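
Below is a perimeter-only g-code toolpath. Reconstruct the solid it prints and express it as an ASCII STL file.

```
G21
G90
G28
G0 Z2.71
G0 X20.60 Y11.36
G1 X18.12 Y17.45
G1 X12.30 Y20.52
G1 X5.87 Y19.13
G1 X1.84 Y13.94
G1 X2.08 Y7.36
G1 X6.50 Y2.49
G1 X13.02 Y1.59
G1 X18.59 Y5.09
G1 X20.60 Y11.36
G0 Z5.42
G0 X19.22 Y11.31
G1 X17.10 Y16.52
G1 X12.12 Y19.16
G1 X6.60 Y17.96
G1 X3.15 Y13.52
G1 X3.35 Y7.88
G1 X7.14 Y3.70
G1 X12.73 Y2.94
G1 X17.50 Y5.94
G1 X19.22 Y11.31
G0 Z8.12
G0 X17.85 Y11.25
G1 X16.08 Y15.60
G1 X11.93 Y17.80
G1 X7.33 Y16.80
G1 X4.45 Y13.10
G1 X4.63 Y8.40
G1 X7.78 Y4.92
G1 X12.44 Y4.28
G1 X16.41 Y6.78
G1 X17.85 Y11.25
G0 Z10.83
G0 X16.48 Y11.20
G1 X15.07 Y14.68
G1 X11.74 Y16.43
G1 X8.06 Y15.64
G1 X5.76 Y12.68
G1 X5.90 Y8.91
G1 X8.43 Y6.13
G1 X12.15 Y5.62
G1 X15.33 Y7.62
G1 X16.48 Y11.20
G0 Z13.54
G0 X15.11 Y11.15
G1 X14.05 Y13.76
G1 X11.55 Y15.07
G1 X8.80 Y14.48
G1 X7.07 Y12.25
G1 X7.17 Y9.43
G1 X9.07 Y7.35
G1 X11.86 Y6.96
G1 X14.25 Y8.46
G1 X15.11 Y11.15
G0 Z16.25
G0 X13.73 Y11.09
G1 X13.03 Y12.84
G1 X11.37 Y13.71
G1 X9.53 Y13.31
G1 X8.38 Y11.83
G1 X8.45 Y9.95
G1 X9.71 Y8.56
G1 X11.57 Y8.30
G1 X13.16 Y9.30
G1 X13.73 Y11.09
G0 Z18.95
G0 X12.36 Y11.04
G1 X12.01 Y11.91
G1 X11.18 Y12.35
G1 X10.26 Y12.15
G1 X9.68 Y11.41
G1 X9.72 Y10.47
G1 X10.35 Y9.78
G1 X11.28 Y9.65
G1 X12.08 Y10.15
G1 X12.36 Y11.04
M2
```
solid part
  facet normal 0.0000 0.0000 -1.0000
    outer loop
      vertex 12.49 21.88 0.00
      vertex 19.14 18.37 0.00
      vertex 21.97 11.41 0.00
    endloop
  endfacet
  facet normal 0.0000 0.0000 -1.0000
    outer loop
      vertex 5.14 20.29 0.00
      vertex 12.49 21.88 0.00
      vertex 21.97 11.41 0.00
    endloop
  endfacet
  facet normal 0.0000 0.0000 -1.0000
    outer loop
      vertex 0.53 14.36 0.00
      vertex 5.14 20.29 0.00
      vertex 21.97 11.41 0.00
    endloop
  endfacet
  facet normal 0.0000 0.0000 -1.0000
    outer loop
      vertex 0.81 6.84 0.00
      vertex 0.53 14.36 0.00
      vertex 21.97 11.41 0.00
    endloop
  endfacet
  facet normal 0.0000 0.0000 -1.0000
    outer loop
      vertex 5.86 1.27 0.00
      vertex 0.81 6.84 0.00
      vertex 21.97 11.41 0.00
    endloop
  endfacet
  facet normal 0.0000 0.0000 -1.0000
    outer loop
      vertex 13.31 0.25 0.00
      vertex 5.86 1.27 0.00
      vertex 21.97 11.41 0.00
    endloop
  endfacet
  facet normal 0.0000 0.0000 -1.0000
    outer loop
      vertex 19.67 4.25 0.00
      vertex 13.31 0.25 0.00
      vertex 21.97 11.41 0.00
    endloop
  endfacet
  facet normal 0.8361 0.3400 0.4305
    outer loop
      vertex 21.97 11.41 0.00
      vertex 19.14 18.37 0.00
      vertex 10.99 10.99 21.66
    endloop
  endfacet
  facet normal 0.4213 0.7982 0.4305
    outer loop
      vertex 19.14 18.37 0.00
      vertex 12.49 21.88 0.00
      vertex 10.99 10.99 21.66
    endloop
  endfacet
  facet normal -0.1909 0.8823 0.4304
    outer loop
      vertex 12.49 21.88 0.00
      vertex 5.14 20.29 0.00
      vertex 10.99 10.99 21.66
    endloop
  endfacet
  facet normal -0.7126 0.5540 0.4303
    outer loop
      vertex 5.14 20.29 0.00
      vertex 0.53 14.36 0.00
      vertex 10.99 10.99 21.66
    endloop
  endfacet
  facet normal -0.9020 -0.0336 0.4304
    outer loop
      vertex 0.53 14.36 0.00
      vertex 0.81 6.84 0.00
      vertex 10.99 10.99 21.66
    endloop
  endfacet
  facet normal -0.6687 -0.6063 0.4304
    outer loop
      vertex 0.81 6.84 0.00
      vertex 5.86 1.27 0.00
      vertex 10.99 10.99 21.66
    endloop
  endfacet
  facet normal -0.1224 -0.8943 0.4303
    outer loop
      vertex 5.86 1.27 0.00
      vertex 13.31 0.25 0.00
      vertex 10.99 10.99 21.66
    endloop
  endfacet
  facet normal 0.4806 -0.7641 0.4304
    outer loop
      vertex 13.31 0.25 0.00
      vertex 19.67 4.25 0.00
      vertex 10.99 10.99 21.66
    endloop
  endfacet
  facet normal 0.8594 -0.2761 0.4303
    outer loop
      vertex 19.67 4.25 0.00
      vertex 21.97 11.41 0.00
      vertex 10.99 10.99 21.66
    endloop
  endfacet
endsolid part

The G0 Z moves step by Δz≈2.71 mm. The G1 loops shrink linearly with z, so the solid tapers from its base footprint up to z≈21.7. Closing with a flat bottom cap and the tapered top and triangulating gives 16 facets — a regular 9-sided pyramid, base circumscribed radius ≈ 11 mm, apex at z ≈ 21.7 mm.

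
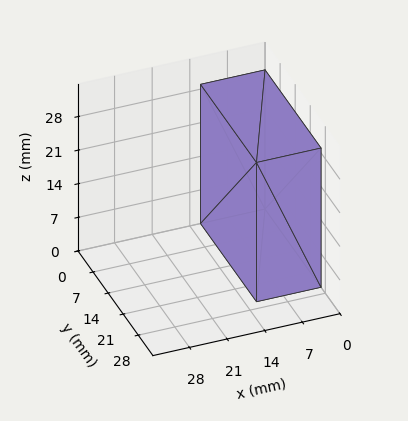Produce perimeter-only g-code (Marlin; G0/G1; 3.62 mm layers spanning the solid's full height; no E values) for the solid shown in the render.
Reading the render: the shape is a rectangular box, roughly 12 × 26 mm footprint and 29 mm tall (dimensions read to the nearest mm from the axis ticks). For the g-code, the solid's height is divided into equal slices at the stated Δz and each level perimeter traced with G1 moves after a G0 lift.

; perimeter-only toolpath
G21 ; units = mm
G90 ; absolute positioning
G28 ; home
; layer 1
G0 Z3.62
G0 X0.00 Y0.00
G1 X12.00 Y0.00
G1 X12.00 Y26.00
G1 X0.00 Y26.00
G1 X0.00 Y0.00
; layer 2
G0 Z7.25
G0 X0.00 Y0.00
G1 X12.00 Y0.00
G1 X12.00 Y26.00
G1 X0.00 Y26.00
G1 X0.00 Y0.00
; layer 3
G0 Z10.88
G0 X0.00 Y0.00
G1 X12.00 Y0.00
G1 X12.00 Y26.00
G1 X0.00 Y26.00
G1 X0.00 Y0.00
; layer 4
G0 Z14.50
G0 X0.00 Y0.00
G1 X12.00 Y0.00
G1 X12.00 Y26.00
G1 X0.00 Y26.00
G1 X0.00 Y0.00
; layer 5
G0 Z18.12
G0 X0.00 Y0.00
G1 X12.00 Y0.00
G1 X12.00 Y26.00
G1 X0.00 Y26.00
G1 X0.00 Y0.00
; layer 6
G0 Z21.75
G0 X0.00 Y0.00
G1 X12.00 Y0.00
G1 X12.00 Y26.00
G1 X0.00 Y26.00
G1 X0.00 Y0.00
; layer 7
G0 Z25.38
G0 X0.00 Y0.00
G1 X12.00 Y0.00
G1 X12.00 Y26.00
G1 X0.00 Y26.00
G1 X0.00 Y0.00
; layer 8
G0 Z29.00
G0 X0.00 Y0.00
G1 X12.00 Y0.00
G1 X12.00 Y26.00
G1 X0.00 Y26.00
G1 X0.00 Y0.00
M2 ; end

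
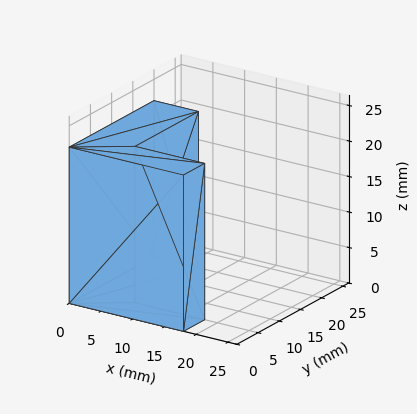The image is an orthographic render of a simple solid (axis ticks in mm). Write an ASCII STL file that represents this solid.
Reading the render: the shape is an L-shaped prism: outer 18 × 20 mm, arm thicknesses ≈ 5 mm (horizontal) and 7 mm (vertical), extruded 22 mm in z (dimensions read to the nearest mm from the axis ticks). For the STL, each face is triangulated and given an outward normal.

solid part
  facet normal 0.0000 0.0000 -1.0000
    outer loop
      vertex 18.000 5.000 0.000
      vertex 18.000 0.000 0.000
      vertex 0.000 0.000 0.000
    endloop
  endfacet
  facet normal 0.0000 0.0000 -1.0000
    outer loop
      vertex 7.000 5.000 0.000
      vertex 18.000 5.000 0.000
      vertex 0.000 0.000 0.000
    endloop
  endfacet
  facet normal 0.0000 0.0000 -1.0000
    outer loop
      vertex 7.000 20.000 0.000
      vertex 7.000 5.000 0.000
      vertex 0.000 0.000 0.000
    endloop
  endfacet
  facet normal 0.0000 0.0000 -1.0000
    outer loop
      vertex 0.000 20.000 0.000
      vertex 7.000 20.000 0.000
      vertex 0.000 0.000 0.000
    endloop
  endfacet
  facet normal 0.0000 0.0000 1.0000
    outer loop
      vertex 0.000 0.000 22.000
      vertex 18.000 0.000 22.000
      vertex 18.000 5.000 22.000
    endloop
  endfacet
  facet normal 0.0000 0.0000 1.0000
    outer loop
      vertex 0.000 0.000 22.000
      vertex 18.000 5.000 22.000
      vertex 7.000 5.000 22.000
    endloop
  endfacet
  facet normal 0.0000 0.0000 1.0000
    outer loop
      vertex 0.000 0.000 22.000
      vertex 7.000 5.000 22.000
      vertex 7.000 20.000 22.000
    endloop
  endfacet
  facet normal 0.0000 0.0000 1.0000
    outer loop
      vertex 0.000 0.000 22.000
      vertex 7.000 20.000 22.000
      vertex 0.000 20.000 22.000
    endloop
  endfacet
  facet normal 0.0000 -1.0000 0.0000
    outer loop
      vertex 0.000 0.000 0.000
      vertex 18.000 0.000 0.000
      vertex 18.000 0.000 22.000
    endloop
  endfacet
  facet normal 0.0000 -1.0000 0.0000
    outer loop
      vertex 0.000 0.000 0.000
      vertex 18.000 0.000 22.000
      vertex 0.000 0.000 22.000
    endloop
  endfacet
  facet normal 1.0000 0.0000 0.0000
    outer loop
      vertex 18.000 0.000 0.000
      vertex 18.000 5.000 0.000
      vertex 18.000 5.000 22.000
    endloop
  endfacet
  facet normal 1.0000 0.0000 0.0000
    outer loop
      vertex 18.000 0.000 0.000
      vertex 18.000 5.000 22.000
      vertex 18.000 0.000 22.000
    endloop
  endfacet
  facet normal 0.0000 1.0000 0.0000
    outer loop
      vertex 18.000 5.000 0.000
      vertex 7.000 5.000 0.000
      vertex 7.000 5.000 22.000
    endloop
  endfacet
  facet normal 0.0000 1.0000 0.0000
    outer loop
      vertex 18.000 5.000 0.000
      vertex 7.000 5.000 22.000
      vertex 18.000 5.000 22.000
    endloop
  endfacet
  facet normal 1.0000 0.0000 0.0000
    outer loop
      vertex 7.000 5.000 0.000
      vertex 7.000 20.000 0.000
      vertex 7.000 20.000 22.000
    endloop
  endfacet
  facet normal 1.0000 0.0000 0.0000
    outer loop
      vertex 7.000 5.000 0.000
      vertex 7.000 20.000 22.000
      vertex 7.000 5.000 22.000
    endloop
  endfacet
  facet normal 0.0000 1.0000 0.0000
    outer loop
      vertex 7.000 20.000 0.000
      vertex 0.000 20.000 0.000
      vertex 0.000 20.000 22.000
    endloop
  endfacet
  facet normal 0.0000 1.0000 0.0000
    outer loop
      vertex 7.000 20.000 0.000
      vertex 0.000 20.000 22.000
      vertex 7.000 20.000 22.000
    endloop
  endfacet
  facet normal -1.0000 0.0000 0.0000
    outer loop
      vertex 0.000 20.000 0.000
      vertex 0.000 0.000 0.000
      vertex 0.000 0.000 22.000
    endloop
  endfacet
  facet normal -1.0000 0.0000 0.0000
    outer loop
      vertex 0.000 20.000 0.000
      vertex 0.000 0.000 22.000
      vertex 0.000 20.000 22.000
    endloop
  endfacet
endsolid part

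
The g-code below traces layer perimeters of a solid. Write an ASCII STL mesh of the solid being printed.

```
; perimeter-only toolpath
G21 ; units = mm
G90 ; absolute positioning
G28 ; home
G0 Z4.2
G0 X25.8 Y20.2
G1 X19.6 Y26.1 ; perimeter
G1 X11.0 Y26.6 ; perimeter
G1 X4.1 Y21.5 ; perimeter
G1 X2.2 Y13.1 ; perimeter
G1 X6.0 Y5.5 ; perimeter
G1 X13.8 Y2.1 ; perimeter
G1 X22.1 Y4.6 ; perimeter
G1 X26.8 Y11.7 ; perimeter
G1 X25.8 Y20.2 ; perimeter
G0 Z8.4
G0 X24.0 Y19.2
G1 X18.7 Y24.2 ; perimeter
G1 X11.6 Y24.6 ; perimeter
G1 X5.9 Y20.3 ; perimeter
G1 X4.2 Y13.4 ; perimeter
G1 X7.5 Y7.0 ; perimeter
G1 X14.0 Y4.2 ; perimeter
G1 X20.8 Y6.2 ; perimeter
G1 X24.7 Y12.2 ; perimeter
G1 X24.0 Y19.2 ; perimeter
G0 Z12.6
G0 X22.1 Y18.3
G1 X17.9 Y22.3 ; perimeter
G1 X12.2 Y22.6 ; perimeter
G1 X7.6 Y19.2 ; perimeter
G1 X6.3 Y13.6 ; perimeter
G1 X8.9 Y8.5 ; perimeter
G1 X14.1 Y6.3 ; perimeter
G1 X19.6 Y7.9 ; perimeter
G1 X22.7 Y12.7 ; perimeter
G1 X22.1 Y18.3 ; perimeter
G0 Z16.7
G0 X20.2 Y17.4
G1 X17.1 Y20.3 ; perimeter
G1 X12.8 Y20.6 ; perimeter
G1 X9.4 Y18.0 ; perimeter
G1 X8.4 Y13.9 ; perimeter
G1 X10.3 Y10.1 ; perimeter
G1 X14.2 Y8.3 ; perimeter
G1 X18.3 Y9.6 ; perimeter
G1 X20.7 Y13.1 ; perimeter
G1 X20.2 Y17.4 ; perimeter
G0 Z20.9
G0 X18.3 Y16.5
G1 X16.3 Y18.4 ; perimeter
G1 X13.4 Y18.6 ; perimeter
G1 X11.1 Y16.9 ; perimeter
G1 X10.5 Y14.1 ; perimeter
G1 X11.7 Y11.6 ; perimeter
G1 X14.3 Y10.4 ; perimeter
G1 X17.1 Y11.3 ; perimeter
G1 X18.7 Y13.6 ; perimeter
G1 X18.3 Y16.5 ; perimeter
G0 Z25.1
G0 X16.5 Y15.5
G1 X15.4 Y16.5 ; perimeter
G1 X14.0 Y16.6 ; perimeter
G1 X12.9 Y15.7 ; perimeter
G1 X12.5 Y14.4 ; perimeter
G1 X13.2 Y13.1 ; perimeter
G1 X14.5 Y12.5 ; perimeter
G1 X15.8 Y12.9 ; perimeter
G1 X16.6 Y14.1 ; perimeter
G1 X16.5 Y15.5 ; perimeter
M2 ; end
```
solid part
  facet normal 0.0000 0.0000 -1.0000
    outer loop
      vertex 10.4 28.6 0.0
      vertex 20.4 28.0 0.0
      vertex 27.7 21.1 0.0
    endloop
  endfacet
  facet normal 0.0000 0.0000 -1.0000
    outer loop
      vertex 2.4 22.6 0.0
      vertex 10.4 28.6 0.0
      vertex 27.7 21.1 0.0
    endloop
  endfacet
  facet normal 0.0000 0.0000 -1.0000
    outer loop
      vertex 0.1 12.9 0.0
      vertex 2.4 22.6 0.0
      vertex 27.7 21.1 0.0
    endloop
  endfacet
  facet normal 0.0000 0.0000 -1.0000
    outer loop
      vertex 4.6 4.0 0.0
      vertex 0.1 12.9 0.0
      vertex 27.7 21.1 0.0
    endloop
  endfacet
  facet normal 0.0000 0.0000 -1.0000
    outer loop
      vertex 13.7 0.0 0.0
      vertex 4.6 4.0 0.0
      vertex 27.7 21.1 0.0
    endloop
  endfacet
  facet normal 0.0000 0.0000 -1.0000
    outer loop
      vertex 23.3 2.9 0.0
      vertex 13.7 0.0 0.0
      vertex 27.7 21.1 0.0
    endloop
  endfacet
  facet normal 0.0000 0.0000 -1.0000
    outer loop
      vertex 28.8 11.2 0.0
      vertex 23.3 2.9 0.0
      vertex 27.7 21.1 0.0
    endloop
  endfacet
  facet normal 0.6221 0.6581 0.4241
    outer loop
      vertex 27.7 21.1 0.0
      vertex 20.4 28.0 0.0
      vertex 14.6 14.6 29.3
    endloop
  endfacet
  facet normal 0.0542 0.9040 0.4242
    outer loop
      vertex 20.4 28.0 0.0
      vertex 10.4 28.6 0.0
      vertex 14.6 14.6 29.3
    endloop
  endfacet
  facet normal -0.5434 0.7245 0.4241
    outer loop
      vertex 10.4 28.6 0.0
      vertex 2.4 22.6 0.0
      vertex 14.6 14.6 29.3
    endloop
  endfacet
  facet normal -0.8812 0.2090 0.4240
    outer loop
      vertex 2.4 22.6 0.0
      vertex 0.1 12.9 0.0
      vertex 14.6 14.6 29.3
    endloop
  endfacet
  facet normal -0.8083 -0.4087 0.4237
    outer loop
      vertex 0.1 12.9 0.0
      vertex 4.6 4.0 0.0
      vertex 14.6 14.6 29.3
    endloop
  endfacet
  facet normal -0.3644 -0.8290 0.4243
    outer loop
      vertex 4.6 4.0 0.0
      vertex 13.7 0.0 0.0
      vertex 14.6 14.6 29.3
    endloop
  endfacet
  facet normal 0.2619 -0.8670 0.4240
    outer loop
      vertex 13.7 0.0 0.0
      vertex 23.3 2.9 0.0
      vertex 14.6 14.6 29.3
    endloop
  endfacet
  facet normal 0.7550 -0.5003 0.4239
    outer loop
      vertex 23.3 2.9 0.0
      vertex 28.8 11.2 0.0
      vertex 14.6 14.6 29.3
    endloop
  endfacet
  facet normal 0.8999 0.1000 0.4245
    outer loop
      vertex 28.8 11.2 0.0
      vertex 27.7 21.1 0.0
      vertex 14.6 14.6 29.3
    endloop
  endfacet
endsolid part

The G0 Z moves step by Δz≈4.2 mm. The G1 loops shrink linearly with z, so the solid tapers from its base footprint up to z≈29.3. Closing with a flat bottom cap and the tapered top and triangulating gives 16 facets — a regular 9-sided pyramid, base circumscribed radius ≈ 14.6 mm, apex at z ≈ 29.3 mm.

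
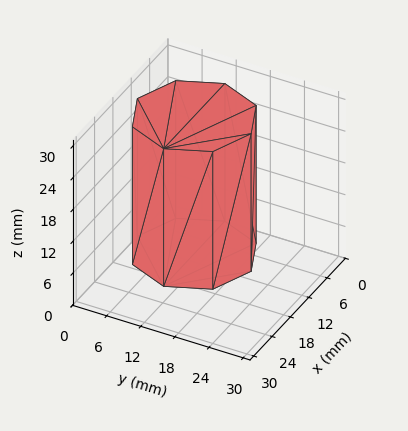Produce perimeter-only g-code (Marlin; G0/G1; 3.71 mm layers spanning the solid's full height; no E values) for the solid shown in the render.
Reading the render: the shape is a regular 8-sided prism (a cylinder approximated with 8 flat sides), circumscribed radius ≈ 10 mm, height ≈ 26 mm (dimensions read to the nearest mm from the axis ticks). For the g-code, the solid's height is divided into equal slices at the stated Δz and each level perimeter traced with G1 moves after a G0 lift.

; perimeter-only toolpath
G21 ; units = mm
G90 ; absolute positioning
G28 ; home
; layer 1
G0 Z3.71
G0 X20.00 Y10.00
G1 X17.07 Y17.07
G1 X10.00 Y20.00
G1 X2.93 Y17.07
G1 X0.00 Y10.00
G1 X2.93 Y2.93
G1 X10.00 Y0.00
G1 X17.07 Y2.93
G1 X20.00 Y10.00
; layer 2
G0 Z7.43
G0 X20.00 Y10.00
G1 X17.07 Y17.07
G1 X10.00 Y20.00
G1 X2.93 Y17.07
G1 X0.00 Y10.00
G1 X2.93 Y2.93
G1 X10.00 Y0.00
G1 X17.07 Y2.93
G1 X20.00 Y10.00
; layer 3
G0 Z11.14
G0 X20.00 Y10.00
G1 X17.07 Y17.07
G1 X10.00 Y20.00
G1 X2.93 Y17.07
G1 X0.00 Y10.00
G1 X2.93 Y2.93
G1 X10.00 Y0.00
G1 X17.07 Y2.93
G1 X20.00 Y10.00
; layer 4
G0 Z14.86
G0 X20.00 Y10.00
G1 X17.07 Y17.07
G1 X10.00 Y20.00
G1 X2.93 Y17.07
G1 X0.00 Y10.00
G1 X2.93 Y2.93
G1 X10.00 Y0.00
G1 X17.07 Y2.93
G1 X20.00 Y10.00
; layer 5
G0 Z18.57
G0 X20.00 Y10.00
G1 X17.07 Y17.07
G1 X10.00 Y20.00
G1 X2.93 Y17.07
G1 X0.00 Y10.00
G1 X2.93 Y2.93
G1 X10.00 Y0.00
G1 X17.07 Y2.93
G1 X20.00 Y10.00
; layer 6
G0 Z22.29
G0 X20.00 Y10.00
G1 X17.07 Y17.07
G1 X10.00 Y20.00
G1 X2.93 Y17.07
G1 X0.00 Y10.00
G1 X2.93 Y2.93
G1 X10.00 Y0.00
G1 X17.07 Y2.93
G1 X20.00 Y10.00
; layer 7
G0 Z26.00
G0 X20.00 Y10.00
G1 X17.07 Y17.07
G1 X10.00 Y20.00
G1 X2.93 Y17.07
G1 X0.00 Y10.00
G1 X2.93 Y2.93
G1 X10.00 Y0.00
G1 X17.07 Y2.93
G1 X20.00 Y10.00
M2 ; end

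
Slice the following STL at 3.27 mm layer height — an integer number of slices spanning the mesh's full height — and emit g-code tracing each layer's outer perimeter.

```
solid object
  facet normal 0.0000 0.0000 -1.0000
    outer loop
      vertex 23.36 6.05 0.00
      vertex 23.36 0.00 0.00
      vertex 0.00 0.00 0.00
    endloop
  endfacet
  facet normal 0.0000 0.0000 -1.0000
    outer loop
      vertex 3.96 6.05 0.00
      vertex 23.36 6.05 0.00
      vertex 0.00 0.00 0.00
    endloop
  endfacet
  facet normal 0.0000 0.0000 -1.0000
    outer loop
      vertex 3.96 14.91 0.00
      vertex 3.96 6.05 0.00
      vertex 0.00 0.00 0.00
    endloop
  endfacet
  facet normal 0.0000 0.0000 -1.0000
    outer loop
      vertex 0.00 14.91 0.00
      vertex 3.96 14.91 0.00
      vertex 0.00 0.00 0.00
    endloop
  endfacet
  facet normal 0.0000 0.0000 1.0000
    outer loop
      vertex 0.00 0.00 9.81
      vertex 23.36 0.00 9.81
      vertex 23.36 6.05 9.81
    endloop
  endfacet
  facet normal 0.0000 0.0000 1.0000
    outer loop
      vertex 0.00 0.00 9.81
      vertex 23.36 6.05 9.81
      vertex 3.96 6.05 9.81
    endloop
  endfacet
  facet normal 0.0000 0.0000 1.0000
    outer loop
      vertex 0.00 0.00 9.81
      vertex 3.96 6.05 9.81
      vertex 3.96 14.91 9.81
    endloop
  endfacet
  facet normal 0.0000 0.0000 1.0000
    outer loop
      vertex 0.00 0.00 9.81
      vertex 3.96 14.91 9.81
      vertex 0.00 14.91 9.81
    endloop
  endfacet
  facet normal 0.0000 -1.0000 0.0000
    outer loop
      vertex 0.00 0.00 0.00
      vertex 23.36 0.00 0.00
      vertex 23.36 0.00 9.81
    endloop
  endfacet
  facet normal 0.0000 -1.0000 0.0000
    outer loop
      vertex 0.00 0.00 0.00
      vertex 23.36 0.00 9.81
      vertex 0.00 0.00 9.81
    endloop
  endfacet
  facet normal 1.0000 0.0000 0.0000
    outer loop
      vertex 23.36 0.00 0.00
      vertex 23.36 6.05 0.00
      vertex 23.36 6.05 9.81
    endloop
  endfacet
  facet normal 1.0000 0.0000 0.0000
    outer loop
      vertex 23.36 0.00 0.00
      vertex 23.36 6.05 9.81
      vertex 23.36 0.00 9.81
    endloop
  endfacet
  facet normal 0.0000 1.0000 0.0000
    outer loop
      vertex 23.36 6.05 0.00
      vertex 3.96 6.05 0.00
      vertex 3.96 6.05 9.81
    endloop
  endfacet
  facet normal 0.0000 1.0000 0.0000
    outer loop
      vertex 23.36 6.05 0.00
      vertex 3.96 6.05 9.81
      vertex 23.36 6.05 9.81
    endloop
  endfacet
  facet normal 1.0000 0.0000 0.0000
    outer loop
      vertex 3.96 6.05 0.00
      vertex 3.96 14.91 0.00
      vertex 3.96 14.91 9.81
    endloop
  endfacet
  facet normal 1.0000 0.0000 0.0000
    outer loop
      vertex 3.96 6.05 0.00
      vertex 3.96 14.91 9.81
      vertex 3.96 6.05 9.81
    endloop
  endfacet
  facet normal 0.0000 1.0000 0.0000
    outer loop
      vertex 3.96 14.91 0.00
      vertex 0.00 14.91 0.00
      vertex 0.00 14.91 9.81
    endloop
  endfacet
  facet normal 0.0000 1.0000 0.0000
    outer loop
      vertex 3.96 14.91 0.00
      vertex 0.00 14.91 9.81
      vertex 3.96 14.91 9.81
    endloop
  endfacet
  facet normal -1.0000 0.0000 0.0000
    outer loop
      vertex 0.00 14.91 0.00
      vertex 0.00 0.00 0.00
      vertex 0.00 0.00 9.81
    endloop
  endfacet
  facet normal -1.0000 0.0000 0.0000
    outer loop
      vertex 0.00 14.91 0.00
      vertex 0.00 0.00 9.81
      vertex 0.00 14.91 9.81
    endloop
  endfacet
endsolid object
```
; perimeter-only toolpath
G21 ; units = mm
G90 ; absolute positioning
G28 ; home
; layer 1
G0 Z3.27
G0 X0.00 Y0.00
G1 X23.36 Y0.00
G1 X23.36 Y6.05
G1 X3.96 Y6.05
G1 X3.96 Y14.91
G1 X0.00 Y14.91
G1 X0.00 Y0.00
; layer 2
G0 Z6.54
G0 X0.00 Y0.00
G1 X23.36 Y0.00
G1 X23.36 Y6.05
G1 X3.96 Y6.05
G1 X3.96 Y14.91
G1 X0.00 Y14.91
G1 X0.00 Y0.00
; layer 3
G0 Z9.81
G0 X0.00 Y0.00
G1 X23.36 Y0.00
G1 X23.36 Y6.05
G1 X3.96 Y6.05
G1 X3.96 Y14.91
G1 X0.00 Y14.91
G1 X0.00 Y0.00
M2 ; end

The solid is an L-shaped prism: outer 23.4 × 14.9 mm, arm thicknesses ≈ 6.05 mm (horizontal) and 3.96 mm (vertical), extruded 9.81 mm in z. Slicing at Δz = 3.27 mm — 3 equal slices spanning the solid's height, so layer i sits at z = i·h/3 — gives 3 non-empty perimeters. Each is a 6-segment closed polygon; G0 lifts to the layer z and rapids to the start vertex, then G1 traces the edges.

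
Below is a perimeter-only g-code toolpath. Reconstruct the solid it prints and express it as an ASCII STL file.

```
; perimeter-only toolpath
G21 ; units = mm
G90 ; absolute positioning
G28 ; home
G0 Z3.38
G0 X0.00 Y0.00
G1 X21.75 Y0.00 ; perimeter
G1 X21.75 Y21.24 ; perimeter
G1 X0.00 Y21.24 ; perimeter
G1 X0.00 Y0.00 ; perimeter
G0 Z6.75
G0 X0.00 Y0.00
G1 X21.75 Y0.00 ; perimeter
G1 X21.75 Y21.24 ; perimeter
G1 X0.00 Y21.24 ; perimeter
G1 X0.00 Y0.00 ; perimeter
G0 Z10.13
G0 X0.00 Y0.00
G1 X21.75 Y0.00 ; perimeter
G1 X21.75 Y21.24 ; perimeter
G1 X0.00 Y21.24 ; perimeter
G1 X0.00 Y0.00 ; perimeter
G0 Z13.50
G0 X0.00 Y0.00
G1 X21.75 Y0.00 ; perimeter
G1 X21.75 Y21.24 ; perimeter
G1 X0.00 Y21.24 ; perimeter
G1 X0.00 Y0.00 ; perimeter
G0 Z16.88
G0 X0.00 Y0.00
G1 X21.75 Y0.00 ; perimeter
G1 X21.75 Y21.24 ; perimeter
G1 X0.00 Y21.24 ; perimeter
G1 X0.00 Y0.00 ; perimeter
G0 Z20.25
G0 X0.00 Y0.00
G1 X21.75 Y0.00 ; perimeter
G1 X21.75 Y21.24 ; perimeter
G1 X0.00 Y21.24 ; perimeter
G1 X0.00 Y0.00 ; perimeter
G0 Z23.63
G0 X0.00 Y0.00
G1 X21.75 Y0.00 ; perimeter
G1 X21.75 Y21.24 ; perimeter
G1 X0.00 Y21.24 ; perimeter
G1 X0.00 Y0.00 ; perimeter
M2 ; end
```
solid part
  facet normal 0.0000 0.0000 -1.0000
    outer loop
      vertex 21.75 21.24 0.00
      vertex 21.75 0.00 0.00
      vertex 0.00 0.00 0.00
    endloop
  endfacet
  facet normal 0.0000 0.0000 -1.0000
    outer loop
      vertex 0.00 21.24 0.00
      vertex 21.75 21.24 0.00
      vertex 0.00 0.00 0.00
    endloop
  endfacet
  facet normal 0.0000 0.0000 1.0000
    outer loop
      vertex 0.00 0.00 23.63
      vertex 21.75 0.00 23.63
      vertex 21.75 21.24 23.63
    endloop
  endfacet
  facet normal 0.0000 0.0000 1.0000
    outer loop
      vertex 0.00 0.00 23.63
      vertex 21.75 21.24 23.63
      vertex 0.00 21.24 23.63
    endloop
  endfacet
  facet normal 0.0000 -1.0000 0.0000
    outer loop
      vertex 0.00 0.00 0.00
      vertex 21.75 0.00 0.00
      vertex 21.75 0.00 23.63
    endloop
  endfacet
  facet normal 0.0000 -1.0000 0.0000
    outer loop
      vertex 0.00 0.00 0.00
      vertex 21.75 0.00 23.63
      vertex 0.00 0.00 23.63
    endloop
  endfacet
  facet normal 0.0000 1.0000 0.0000
    outer loop
      vertex 21.75 21.24 23.63
      vertex 21.75 21.24 0.00
      vertex 0.00 21.24 0.00
    endloop
  endfacet
  facet normal 0.0000 1.0000 0.0000
    outer loop
      vertex 0.00 21.24 23.63
      vertex 21.75 21.24 23.63
      vertex 0.00 21.24 0.00
    endloop
  endfacet
  facet normal -1.0000 0.0000 0.0000
    outer loop
      vertex 0.00 21.24 23.63
      vertex 0.00 21.24 0.00
      vertex 0.00 0.00 0.00
    endloop
  endfacet
  facet normal -1.0000 0.0000 0.0000
    outer loop
      vertex 0.00 0.00 23.63
      vertex 0.00 21.24 23.63
      vertex 0.00 0.00 0.00
    endloop
  endfacet
  facet normal 1.0000 0.0000 0.0000
    outer loop
      vertex 21.75 0.00 0.00
      vertex 21.75 21.24 0.00
      vertex 21.75 21.24 23.63
    endloop
  endfacet
  facet normal 1.0000 0.0000 0.0000
    outer loop
      vertex 21.75 0.00 0.00
      vertex 21.75 21.24 23.63
      vertex 21.75 0.00 23.63
    endloop
  endfacet
endsolid part

The G0 Z moves step by Δz≈3.38 mm. Every layer's G1 loop is the same polygon, so the solid is a straight extrusion of it from z=0 to z≈23.6. Closing with flat bottom and top caps and triangulating gives 12 facets — a rectangular box, roughly 21.8 × 21.2 mm footprint and 23.6 mm tall.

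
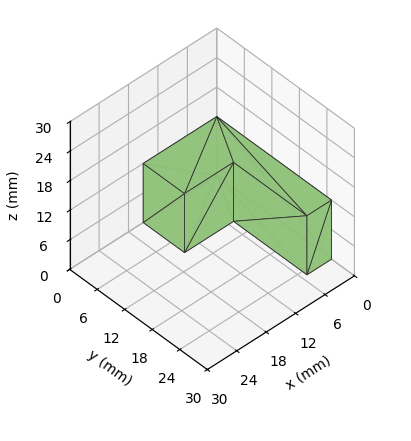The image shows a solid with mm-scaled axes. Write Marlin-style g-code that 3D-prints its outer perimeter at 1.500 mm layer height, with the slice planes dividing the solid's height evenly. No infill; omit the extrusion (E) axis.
Reading the render: the shape is an L-shaped prism: outer 15 × 25 mm, arm thicknesses ≈ 9 mm (horizontal) and 5 mm (vertical), extruded 12 mm in z (dimensions read to the nearest mm from the axis ticks). For the g-code, the solid's height is divided into equal slices at the stated Δz and each level perimeter traced with G1 moves after a G0 lift.

; perimeter-only toolpath
G21 ; units = mm
G90 ; absolute positioning
G28 ; home
; layer 1
G0 Z1.500
G0 X0.000 Y0.000
G1 X15.000 Y0.000
G1 X15.000 Y9.000
G1 X5.000 Y9.000
G1 X5.000 Y25.000
G1 X0.000 Y25.000
G1 X0.000 Y0.000
; layer 2
G0 Z3.000
G0 X0.000 Y0.000
G1 X15.000 Y0.000
G1 X15.000 Y9.000
G1 X5.000 Y9.000
G1 X5.000 Y25.000
G1 X0.000 Y25.000
G1 X0.000 Y0.000
; layer 3
G0 Z4.500
G0 X0.000 Y0.000
G1 X15.000 Y0.000
G1 X15.000 Y9.000
G1 X5.000 Y9.000
G1 X5.000 Y25.000
G1 X0.000 Y25.000
G1 X0.000 Y0.000
; layer 4
G0 Z6.000
G0 X0.000 Y0.000
G1 X15.000 Y0.000
G1 X15.000 Y9.000
G1 X5.000 Y9.000
G1 X5.000 Y25.000
G1 X0.000 Y25.000
G1 X0.000 Y0.000
; layer 5
G0 Z7.500
G0 X0.000 Y0.000
G1 X15.000 Y0.000
G1 X15.000 Y9.000
G1 X5.000 Y9.000
G1 X5.000 Y25.000
G1 X0.000 Y25.000
G1 X0.000 Y0.000
; layer 6
G0 Z9.000
G0 X0.000 Y0.000
G1 X15.000 Y0.000
G1 X15.000 Y9.000
G1 X5.000 Y9.000
G1 X5.000 Y25.000
G1 X0.000 Y25.000
G1 X0.000 Y0.000
; layer 7
G0 Z10.500
G0 X0.000 Y0.000
G1 X15.000 Y0.000
G1 X15.000 Y9.000
G1 X5.000 Y9.000
G1 X5.000 Y25.000
G1 X0.000 Y25.000
G1 X0.000 Y0.000
; layer 8
G0 Z12.000
G0 X0.000 Y0.000
G1 X15.000 Y0.000
G1 X15.000 Y9.000
G1 X5.000 Y9.000
G1 X5.000 Y25.000
G1 X0.000 Y25.000
G1 X0.000 Y0.000
M2 ; end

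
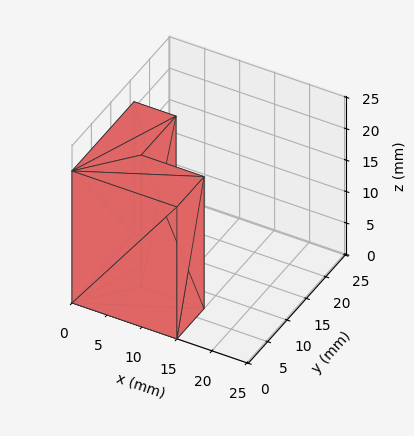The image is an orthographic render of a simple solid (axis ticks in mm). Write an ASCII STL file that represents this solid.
Reading the render: the shape is an L-shaped prism: outer 15 × 16 mm, arm thicknesses ≈ 7 mm (horizontal) and 6 mm (vertical), extruded 21 mm in z (dimensions read to the nearest mm from the axis ticks). For the STL, each face is triangulated and given an outward normal.

solid part
  facet normal 0.0000 0.0000 -1.0000
    outer loop
      vertex 15.0 7.0 0.0
      vertex 15.0 0.0 0.0
      vertex 0.0 0.0 0.0
    endloop
  endfacet
  facet normal 0.0000 0.0000 -1.0000
    outer loop
      vertex 6.0 7.0 0.0
      vertex 15.0 7.0 0.0
      vertex 0.0 0.0 0.0
    endloop
  endfacet
  facet normal 0.0000 0.0000 -1.0000
    outer loop
      vertex 6.0 16.0 0.0
      vertex 6.0 7.0 0.0
      vertex 0.0 0.0 0.0
    endloop
  endfacet
  facet normal 0.0000 0.0000 -1.0000
    outer loop
      vertex 0.0 16.0 0.0
      vertex 6.0 16.0 0.0
      vertex 0.0 0.0 0.0
    endloop
  endfacet
  facet normal 0.0000 0.0000 1.0000
    outer loop
      vertex 0.0 0.0 21.0
      vertex 15.0 0.0 21.0
      vertex 15.0 7.0 21.0
    endloop
  endfacet
  facet normal 0.0000 0.0000 1.0000
    outer loop
      vertex 0.0 0.0 21.0
      vertex 15.0 7.0 21.0
      vertex 6.0 7.0 21.0
    endloop
  endfacet
  facet normal 0.0000 0.0000 1.0000
    outer loop
      vertex 0.0 0.0 21.0
      vertex 6.0 7.0 21.0
      vertex 6.0 16.0 21.0
    endloop
  endfacet
  facet normal 0.0000 0.0000 1.0000
    outer loop
      vertex 0.0 0.0 21.0
      vertex 6.0 16.0 21.0
      vertex 0.0 16.0 21.0
    endloop
  endfacet
  facet normal 0.0000 -1.0000 0.0000
    outer loop
      vertex 0.0 0.0 0.0
      vertex 15.0 0.0 0.0
      vertex 15.0 0.0 21.0
    endloop
  endfacet
  facet normal 0.0000 -1.0000 0.0000
    outer loop
      vertex 0.0 0.0 0.0
      vertex 15.0 0.0 21.0
      vertex 0.0 0.0 21.0
    endloop
  endfacet
  facet normal 1.0000 0.0000 0.0000
    outer loop
      vertex 15.0 0.0 0.0
      vertex 15.0 7.0 0.0
      vertex 15.0 7.0 21.0
    endloop
  endfacet
  facet normal 1.0000 0.0000 0.0000
    outer loop
      vertex 15.0 0.0 0.0
      vertex 15.0 7.0 21.0
      vertex 15.0 0.0 21.0
    endloop
  endfacet
  facet normal 0.0000 1.0000 0.0000
    outer loop
      vertex 15.0 7.0 0.0
      vertex 6.0 7.0 0.0
      vertex 6.0 7.0 21.0
    endloop
  endfacet
  facet normal 0.0000 1.0000 0.0000
    outer loop
      vertex 15.0 7.0 0.0
      vertex 6.0 7.0 21.0
      vertex 15.0 7.0 21.0
    endloop
  endfacet
  facet normal 1.0000 0.0000 0.0000
    outer loop
      vertex 6.0 7.0 0.0
      vertex 6.0 16.0 0.0
      vertex 6.0 16.0 21.0
    endloop
  endfacet
  facet normal 1.0000 0.0000 0.0000
    outer loop
      vertex 6.0 7.0 0.0
      vertex 6.0 16.0 21.0
      vertex 6.0 7.0 21.0
    endloop
  endfacet
  facet normal 0.0000 1.0000 0.0000
    outer loop
      vertex 6.0 16.0 0.0
      vertex 0.0 16.0 0.0
      vertex 0.0 16.0 21.0
    endloop
  endfacet
  facet normal 0.0000 1.0000 0.0000
    outer loop
      vertex 6.0 16.0 0.0
      vertex 0.0 16.0 21.0
      vertex 6.0 16.0 21.0
    endloop
  endfacet
  facet normal -1.0000 0.0000 0.0000
    outer loop
      vertex 0.0 16.0 0.0
      vertex 0.0 0.0 0.0
      vertex 0.0 0.0 21.0
    endloop
  endfacet
  facet normal -1.0000 0.0000 0.0000
    outer loop
      vertex 0.0 16.0 0.0
      vertex 0.0 0.0 21.0
      vertex 0.0 16.0 21.0
    endloop
  endfacet
endsolid part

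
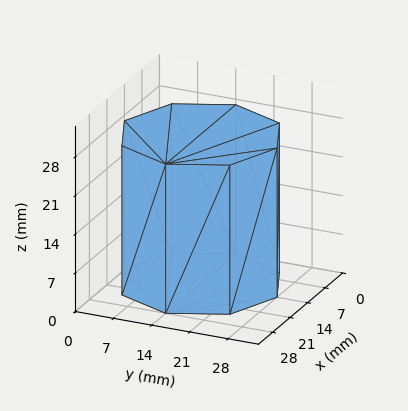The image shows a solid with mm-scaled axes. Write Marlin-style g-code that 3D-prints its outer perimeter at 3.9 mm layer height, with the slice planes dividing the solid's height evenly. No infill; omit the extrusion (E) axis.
Reading the render: the shape is a regular 8-sided prism (a cylinder approximated with 8 flat sides), circumscribed radius ≈ 14 mm, height ≈ 27 mm (dimensions read to the nearest mm from the axis ticks). For the g-code, the solid's height is divided into equal slices at the stated Δz and each level perimeter traced with G1 moves after a G0 lift.

; perimeter-only toolpath
G21 ; units = mm
G90 ; absolute positioning
G28 ; home
; layer 1
G0 Z3.9
G0 X28.0 Y14.0
G1 X23.9 Y23.9
G1 X14.0 Y28.0
G1 X4.1 Y23.9
G1 X0.0 Y14.0
G1 X4.1 Y4.1
G1 X14.0 Y0.0
G1 X23.9 Y4.1
G1 X28.0 Y14.0
; layer 2
G0 Z7.7
G0 X28.0 Y14.0
G1 X23.9 Y23.9
G1 X14.0 Y28.0
G1 X4.1 Y23.9
G1 X0.0 Y14.0
G1 X4.1 Y4.1
G1 X14.0 Y0.0
G1 X23.9 Y4.1
G1 X28.0 Y14.0
; layer 3
G0 Z11.6
G0 X28.0 Y14.0
G1 X23.9 Y23.9
G1 X14.0 Y28.0
G1 X4.1 Y23.9
G1 X0.0 Y14.0
G1 X4.1 Y4.1
G1 X14.0 Y0.0
G1 X23.9 Y4.1
G1 X28.0 Y14.0
; layer 4
G0 Z15.4
G0 X28.0 Y14.0
G1 X23.9 Y23.9
G1 X14.0 Y28.0
G1 X4.1 Y23.9
G1 X0.0 Y14.0
G1 X4.1 Y4.1
G1 X14.0 Y0.0
G1 X23.9 Y4.1
G1 X28.0 Y14.0
; layer 5
G0 Z19.3
G0 X28.0 Y14.0
G1 X23.9 Y23.9
G1 X14.0 Y28.0
G1 X4.1 Y23.9
G1 X0.0 Y14.0
G1 X4.1 Y4.1
G1 X14.0 Y0.0
G1 X23.9 Y4.1
G1 X28.0 Y14.0
; layer 6
G0 Z23.1
G0 X28.0 Y14.0
G1 X23.9 Y23.9
G1 X14.0 Y28.0
G1 X4.1 Y23.9
G1 X0.0 Y14.0
G1 X4.1 Y4.1
G1 X14.0 Y0.0
G1 X23.9 Y4.1
G1 X28.0 Y14.0
; layer 7
G0 Z27.0
G0 X28.0 Y14.0
G1 X23.9 Y23.9
G1 X14.0 Y28.0
G1 X4.1 Y23.9
G1 X0.0 Y14.0
G1 X4.1 Y4.1
G1 X14.0 Y0.0
G1 X23.9 Y4.1
G1 X28.0 Y14.0
M2 ; end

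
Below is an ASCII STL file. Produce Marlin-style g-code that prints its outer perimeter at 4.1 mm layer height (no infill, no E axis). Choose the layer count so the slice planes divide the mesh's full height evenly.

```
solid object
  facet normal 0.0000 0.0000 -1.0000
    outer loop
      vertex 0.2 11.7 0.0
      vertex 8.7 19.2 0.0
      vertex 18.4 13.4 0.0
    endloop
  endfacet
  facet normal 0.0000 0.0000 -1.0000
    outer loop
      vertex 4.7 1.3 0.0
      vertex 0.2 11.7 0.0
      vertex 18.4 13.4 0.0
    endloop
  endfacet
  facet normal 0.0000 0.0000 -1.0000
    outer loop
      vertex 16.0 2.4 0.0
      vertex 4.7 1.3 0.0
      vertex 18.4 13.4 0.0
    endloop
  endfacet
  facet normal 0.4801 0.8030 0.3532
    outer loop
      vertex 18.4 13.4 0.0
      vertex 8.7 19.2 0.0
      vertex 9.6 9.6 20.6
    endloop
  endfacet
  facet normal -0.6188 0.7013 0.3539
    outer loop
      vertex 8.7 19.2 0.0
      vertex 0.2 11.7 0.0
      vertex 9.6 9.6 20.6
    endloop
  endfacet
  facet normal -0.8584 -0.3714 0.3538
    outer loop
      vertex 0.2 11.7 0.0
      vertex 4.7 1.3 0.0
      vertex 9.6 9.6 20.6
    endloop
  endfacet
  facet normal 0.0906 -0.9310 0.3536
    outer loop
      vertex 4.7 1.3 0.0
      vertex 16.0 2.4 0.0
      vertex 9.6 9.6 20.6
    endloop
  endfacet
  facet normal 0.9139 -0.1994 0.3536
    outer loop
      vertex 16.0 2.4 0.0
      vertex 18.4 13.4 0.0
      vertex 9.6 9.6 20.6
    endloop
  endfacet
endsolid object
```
; perimeter-only toolpath
G21 ; units = mm
G90 ; absolute positioning
G28 ; home
; layer 1
G0 Z4.1
G0 X16.6 Y12.6
G1 X8.9 Y17.3
G1 X2.1 Y11.3
G1 X5.7 Y3.0
G1 X14.7 Y3.8
G1 X16.6 Y12.6
; layer 2
G0 Z8.2
G0 X14.9 Y11.9
G1 X9.1 Y15.4
G1 X4.0 Y10.9
G1 X6.7 Y4.6
G1 X13.4 Y5.3
G1 X14.9 Y11.9
; layer 3
G0 Z12.4
G0 X13.1 Y11.1
G1 X9.2 Y13.4
G1 X5.8 Y10.4
G1 X7.6 Y6.3
G1 X12.2 Y6.7
G1 X13.1 Y11.1
; layer 4
G0 Z16.5
G0 X11.4 Y10.4
G1 X9.4 Y11.5
G1 X7.7 Y10.0
G1 X8.6 Y7.9
G1 X10.9 Y8.2
G1 X11.4 Y10.4
M2 ; end

The solid is a regular 5-sided pyramid, base circumscribed radius ≈ 9.6 mm, apex at z ≈ 20.6 mm. Slicing at Δz = 4.1 mm — 5 equal slices spanning the solid's height, so layer i sits at z = i·h/5 — gives 4 non-empty perimeters. Each is a 5-segment closed polygon; G0 lifts to the layer z and rapids to the start vertex, then G1 traces the edges. The cross-section shrinks linearly with z (the slice at the apex is degenerate and omitted).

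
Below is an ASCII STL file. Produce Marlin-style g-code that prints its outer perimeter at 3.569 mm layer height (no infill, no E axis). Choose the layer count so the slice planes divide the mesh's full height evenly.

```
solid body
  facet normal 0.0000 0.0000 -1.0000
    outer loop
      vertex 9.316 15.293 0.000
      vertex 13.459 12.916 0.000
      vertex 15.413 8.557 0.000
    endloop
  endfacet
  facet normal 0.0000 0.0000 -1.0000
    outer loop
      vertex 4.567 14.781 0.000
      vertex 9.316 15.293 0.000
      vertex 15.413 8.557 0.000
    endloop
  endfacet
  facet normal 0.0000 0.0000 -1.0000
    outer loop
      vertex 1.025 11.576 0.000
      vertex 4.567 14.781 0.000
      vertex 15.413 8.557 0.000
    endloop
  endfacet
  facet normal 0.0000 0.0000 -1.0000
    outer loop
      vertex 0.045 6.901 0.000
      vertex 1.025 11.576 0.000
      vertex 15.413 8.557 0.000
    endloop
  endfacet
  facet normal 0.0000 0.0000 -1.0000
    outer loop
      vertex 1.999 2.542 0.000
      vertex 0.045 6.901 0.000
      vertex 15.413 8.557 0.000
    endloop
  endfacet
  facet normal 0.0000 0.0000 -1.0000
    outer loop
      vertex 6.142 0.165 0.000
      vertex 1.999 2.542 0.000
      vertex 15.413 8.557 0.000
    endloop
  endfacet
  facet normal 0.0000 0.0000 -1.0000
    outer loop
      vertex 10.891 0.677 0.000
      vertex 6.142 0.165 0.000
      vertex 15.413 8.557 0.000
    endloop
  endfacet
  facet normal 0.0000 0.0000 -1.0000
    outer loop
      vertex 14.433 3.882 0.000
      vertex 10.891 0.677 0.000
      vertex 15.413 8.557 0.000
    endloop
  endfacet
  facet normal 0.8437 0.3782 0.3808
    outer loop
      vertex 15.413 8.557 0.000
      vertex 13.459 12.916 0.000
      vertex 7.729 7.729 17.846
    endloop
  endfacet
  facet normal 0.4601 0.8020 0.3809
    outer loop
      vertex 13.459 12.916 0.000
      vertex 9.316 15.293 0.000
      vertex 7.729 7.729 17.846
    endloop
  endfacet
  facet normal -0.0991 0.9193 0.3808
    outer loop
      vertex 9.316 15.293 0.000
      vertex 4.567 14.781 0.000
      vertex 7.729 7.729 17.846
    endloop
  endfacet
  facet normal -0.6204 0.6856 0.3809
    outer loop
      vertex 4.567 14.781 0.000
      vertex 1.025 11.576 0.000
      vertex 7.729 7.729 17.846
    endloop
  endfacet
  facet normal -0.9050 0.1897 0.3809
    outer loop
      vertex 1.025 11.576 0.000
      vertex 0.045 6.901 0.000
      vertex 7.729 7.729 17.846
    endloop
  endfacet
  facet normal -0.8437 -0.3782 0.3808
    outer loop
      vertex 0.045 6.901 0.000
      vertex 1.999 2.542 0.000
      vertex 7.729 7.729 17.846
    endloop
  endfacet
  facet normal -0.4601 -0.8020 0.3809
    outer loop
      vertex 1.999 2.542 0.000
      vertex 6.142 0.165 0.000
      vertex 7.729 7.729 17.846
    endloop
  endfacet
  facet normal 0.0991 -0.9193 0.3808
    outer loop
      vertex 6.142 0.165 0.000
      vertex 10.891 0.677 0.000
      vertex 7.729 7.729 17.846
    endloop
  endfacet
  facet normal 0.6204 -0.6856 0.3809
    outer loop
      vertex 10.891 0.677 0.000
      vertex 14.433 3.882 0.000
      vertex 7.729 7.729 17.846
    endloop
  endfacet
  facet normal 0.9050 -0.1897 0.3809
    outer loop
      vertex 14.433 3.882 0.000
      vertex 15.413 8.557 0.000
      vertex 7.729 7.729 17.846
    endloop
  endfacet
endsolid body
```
; perimeter-only toolpath
G21 ; units = mm
G90 ; absolute positioning
G28 ; home
; layer 1
G0 Z3.569
G0 X13.876 Y8.391
G1 X12.313 Y11.879
G1 X8.999 Y13.780
G1 X5.199 Y13.371
G1 X2.366 Y10.807
G1 X1.582 Y7.067
G1 X3.145 Y3.579
G1 X6.459 Y1.678
G1 X10.259 Y2.087
G1 X13.092 Y4.651
G1 X13.876 Y8.391
; layer 2
G0 Z7.138
G0 X12.339 Y8.226
G1 X11.167 Y10.841
G1 X8.681 Y12.267
G1 X5.832 Y11.960
G1 X3.707 Y10.037
G1 X3.119 Y7.232
G1 X4.291 Y4.617
G1 X6.777 Y3.191
G1 X9.626 Y3.498
G1 X11.751 Y5.421
G1 X12.339 Y8.226
; layer 3
G0 Z10.708
G0 X10.803 Y8.060
G1 X10.021 Y9.804
G1 X8.364 Y10.755
G1 X6.464 Y10.550
G1 X5.047 Y9.268
G1 X4.655 Y7.398
G1 X5.437 Y5.654
G1 X7.094 Y4.703
G1 X8.994 Y4.908
G1 X10.411 Y6.190
G1 X10.803 Y8.060
; layer 4
G0 Z14.277
G0 X9.266 Y7.895
G1 X8.875 Y8.766
G1 X8.046 Y9.242
G1 X7.097 Y9.139
G1 X6.388 Y8.498
G1 X6.192 Y7.563
G1 X6.583 Y6.692
G1 X7.412 Y6.216
G1 X8.361 Y6.319
G1 X9.070 Y6.960
G1 X9.266 Y7.895
M2 ; end

The solid is a regular 10-sided pyramid, base circumscribed radius ≈ 7.73 mm, apex at z ≈ 17.8 mm. Slicing at Δz = 3.569 mm — 5 equal slices spanning the solid's height, so layer i sits at z = i·h/5 — gives 4 non-empty perimeters. Each is a 10-segment closed polygon; G0 lifts to the layer z and rapids to the start vertex, then G1 traces the edges. The cross-section shrinks linearly with z (the slice at the apex is degenerate and omitted).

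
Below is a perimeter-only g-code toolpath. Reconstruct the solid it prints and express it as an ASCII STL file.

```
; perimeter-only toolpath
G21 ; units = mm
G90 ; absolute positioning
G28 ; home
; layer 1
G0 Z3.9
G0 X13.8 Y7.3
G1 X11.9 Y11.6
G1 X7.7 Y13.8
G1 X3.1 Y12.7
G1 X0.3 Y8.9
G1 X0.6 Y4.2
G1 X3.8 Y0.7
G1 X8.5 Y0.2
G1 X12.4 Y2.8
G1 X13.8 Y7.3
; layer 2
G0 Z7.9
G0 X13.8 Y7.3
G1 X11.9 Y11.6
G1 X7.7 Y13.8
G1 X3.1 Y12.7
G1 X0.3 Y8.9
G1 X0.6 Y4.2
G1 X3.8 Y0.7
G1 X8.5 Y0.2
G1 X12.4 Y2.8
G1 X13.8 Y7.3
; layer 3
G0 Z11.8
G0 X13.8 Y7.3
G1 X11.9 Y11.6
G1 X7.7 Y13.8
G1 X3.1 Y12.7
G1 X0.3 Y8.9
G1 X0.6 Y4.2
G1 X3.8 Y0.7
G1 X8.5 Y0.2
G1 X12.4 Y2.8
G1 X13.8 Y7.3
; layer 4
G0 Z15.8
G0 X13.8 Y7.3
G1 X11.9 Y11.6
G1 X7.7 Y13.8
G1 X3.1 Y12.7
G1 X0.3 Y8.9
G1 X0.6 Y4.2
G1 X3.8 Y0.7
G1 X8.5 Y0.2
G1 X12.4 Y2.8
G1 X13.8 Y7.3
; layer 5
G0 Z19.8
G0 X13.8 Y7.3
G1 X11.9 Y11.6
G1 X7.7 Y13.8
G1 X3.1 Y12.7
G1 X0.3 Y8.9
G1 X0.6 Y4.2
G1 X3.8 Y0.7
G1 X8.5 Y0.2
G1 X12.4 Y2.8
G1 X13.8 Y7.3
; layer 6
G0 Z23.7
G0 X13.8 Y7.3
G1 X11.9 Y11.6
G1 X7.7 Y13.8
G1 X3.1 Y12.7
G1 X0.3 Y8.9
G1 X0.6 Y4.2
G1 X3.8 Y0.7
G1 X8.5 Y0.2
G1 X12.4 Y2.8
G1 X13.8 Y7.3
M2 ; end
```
solid part
  facet normal 0.0000 0.0000 -1.0000
    outer loop
      vertex 7.7 13.8 0.0
      vertex 11.9 11.6 0.0
      vertex 13.8 7.3 0.0
    endloop
  endfacet
  facet normal 0.0000 0.0000 -1.0000
    outer loop
      vertex 3.1 12.7 0.0
      vertex 7.7 13.8 0.0
      vertex 13.8 7.3 0.0
    endloop
  endfacet
  facet normal 0.0000 0.0000 -1.0000
    outer loop
      vertex 0.3 8.9 0.0
      vertex 3.1 12.7 0.0
      vertex 13.8 7.3 0.0
    endloop
  endfacet
  facet normal 0.0000 0.0000 -1.0000
    outer loop
      vertex 0.6 4.2 0.0
      vertex 0.3 8.9 0.0
      vertex 13.8 7.3 0.0
    endloop
  endfacet
  facet normal 0.0000 0.0000 -1.0000
    outer loop
      vertex 3.8 0.7 0.0
      vertex 0.6 4.2 0.0
      vertex 13.8 7.3 0.0
    endloop
  endfacet
  facet normal 0.0000 0.0000 -1.0000
    outer loop
      vertex 8.5 0.2 0.0
      vertex 3.8 0.7 0.0
      vertex 13.8 7.3 0.0
    endloop
  endfacet
  facet normal 0.0000 0.0000 -1.0000
    outer loop
      vertex 12.4 2.8 0.0
      vertex 8.5 0.2 0.0
      vertex 13.8 7.3 0.0
    endloop
  endfacet
  facet normal 0.0000 0.0000 1.0000
    outer loop
      vertex 13.8 7.3 23.7
      vertex 11.9 11.6 23.7
      vertex 7.7 13.8 23.7
    endloop
  endfacet
  facet normal 0.0000 0.0000 1.0000
    outer loop
      vertex 13.8 7.3 23.7
      vertex 7.7 13.8 23.7
      vertex 3.1 12.7 23.7
    endloop
  endfacet
  facet normal 0.0000 0.0000 1.0000
    outer loop
      vertex 13.8 7.3 23.7
      vertex 3.1 12.7 23.7
      vertex 0.3 8.9 23.7
    endloop
  endfacet
  facet normal 0.0000 0.0000 1.0000
    outer loop
      vertex 13.8 7.3 23.7
      vertex 0.3 8.9 23.7
      vertex 0.6 4.2 23.7
    endloop
  endfacet
  facet normal 0.0000 0.0000 1.0000
    outer loop
      vertex 13.8 7.3 23.7
      vertex 0.6 4.2 23.7
      vertex 3.8 0.7 23.7
    endloop
  endfacet
  facet normal 0.0000 0.0000 1.0000
    outer loop
      vertex 13.8 7.3 23.7
      vertex 3.8 0.7 23.7
      vertex 8.5 0.2 23.7
    endloop
  endfacet
  facet normal 0.0000 0.0000 1.0000
    outer loop
      vertex 13.8 7.3 23.7
      vertex 8.5 0.2 23.7
      vertex 12.4 2.8 23.7
    endloop
  endfacet
  facet normal 0.9147 0.4042 0.0000
    outer loop
      vertex 13.8 7.3 0.0
      vertex 11.9 11.6 0.0
      vertex 11.9 11.6 23.7
    endloop
  endfacet
  facet normal 0.9147 0.4042 0.0000
    outer loop
      vertex 13.8 7.3 0.0
      vertex 11.9 11.6 23.7
      vertex 13.8 7.3 23.7
    endloop
  endfacet
  facet normal 0.4640 0.8858 0.0000
    outer loop
      vertex 11.9 11.6 0.0
      vertex 7.7 13.8 0.0
      vertex 7.7 13.8 23.7
    endloop
  endfacet
  facet normal 0.4640 0.8858 0.0000
    outer loop
      vertex 11.9 11.6 0.0
      vertex 7.7 13.8 23.7
      vertex 11.9 11.6 23.7
    endloop
  endfacet
  facet normal -0.2326 0.9726 0.0000
    outer loop
      vertex 7.7 13.8 0.0
      vertex 3.1 12.7 0.0
      vertex 3.1 12.7 23.7
    endloop
  endfacet
  facet normal -0.2326 0.9726 0.0000
    outer loop
      vertex 7.7 13.8 0.0
      vertex 3.1 12.7 23.7
      vertex 7.7 13.8 23.7
    endloop
  endfacet
  facet normal -0.8051 0.5932 0.0000
    outer loop
      vertex 3.1 12.7 0.0
      vertex 0.3 8.9 0.0
      vertex 0.3 8.9 23.7
    endloop
  endfacet
  facet normal -0.8051 0.5932 0.0000
    outer loop
      vertex 3.1 12.7 0.0
      vertex 0.3 8.9 23.7
      vertex 3.1 12.7 23.7
    endloop
  endfacet
  facet normal -0.9980 -0.0637 0.0000
    outer loop
      vertex 0.3 8.9 0.0
      vertex 0.6 4.2 0.0
      vertex 0.6 4.2 23.7
    endloop
  endfacet
  facet normal -0.9980 -0.0637 0.0000
    outer loop
      vertex 0.3 8.9 0.0
      vertex 0.6 4.2 23.7
      vertex 0.3 8.9 23.7
    endloop
  endfacet
  facet normal -0.7380 -0.6748 0.0000
    outer loop
      vertex 0.6 4.2 0.0
      vertex 3.8 0.7 0.0
      vertex 3.8 0.7 23.7
    endloop
  endfacet
  facet normal -0.7380 -0.6748 0.0000
    outer loop
      vertex 0.6 4.2 0.0
      vertex 3.8 0.7 23.7
      vertex 0.6 4.2 23.7
    endloop
  endfacet
  facet normal -0.1058 -0.9944 0.0000
    outer loop
      vertex 3.8 0.7 0.0
      vertex 8.5 0.2 0.0
      vertex 8.5 0.2 23.7
    endloop
  endfacet
  facet normal -0.1058 -0.9944 0.0000
    outer loop
      vertex 3.8 0.7 0.0
      vertex 8.5 0.2 23.7
      vertex 3.8 0.7 23.7
    endloop
  endfacet
  facet normal 0.5547 -0.8321 0.0000
    outer loop
      vertex 8.5 0.2 0.0
      vertex 12.4 2.8 0.0
      vertex 12.4 2.8 23.7
    endloop
  endfacet
  facet normal 0.5547 -0.8321 0.0000
    outer loop
      vertex 8.5 0.2 0.0
      vertex 12.4 2.8 23.7
      vertex 8.5 0.2 23.7
    endloop
  endfacet
  facet normal 0.9549 -0.2971 0.0000
    outer loop
      vertex 12.4 2.8 0.0
      vertex 13.8 7.3 0.0
      vertex 13.8 7.3 23.7
    endloop
  endfacet
  facet normal 0.9549 -0.2971 0.0000
    outer loop
      vertex 12.4 2.8 0.0
      vertex 13.8 7.3 23.7
      vertex 12.4 2.8 23.7
    endloop
  endfacet
endsolid part

The G0 Z moves step by Δz≈3.9 mm. Every layer's G1 loop is the same polygon, so the solid is a straight extrusion of it from z=0 to z≈23.7. Closing with flat bottom and top caps and triangulating gives 32 facets — a regular 9-sided prism (a cylinder approximated with 9 flat sides), circumscribed radius ≈ 6.9 mm, height ≈ 23.7 mm.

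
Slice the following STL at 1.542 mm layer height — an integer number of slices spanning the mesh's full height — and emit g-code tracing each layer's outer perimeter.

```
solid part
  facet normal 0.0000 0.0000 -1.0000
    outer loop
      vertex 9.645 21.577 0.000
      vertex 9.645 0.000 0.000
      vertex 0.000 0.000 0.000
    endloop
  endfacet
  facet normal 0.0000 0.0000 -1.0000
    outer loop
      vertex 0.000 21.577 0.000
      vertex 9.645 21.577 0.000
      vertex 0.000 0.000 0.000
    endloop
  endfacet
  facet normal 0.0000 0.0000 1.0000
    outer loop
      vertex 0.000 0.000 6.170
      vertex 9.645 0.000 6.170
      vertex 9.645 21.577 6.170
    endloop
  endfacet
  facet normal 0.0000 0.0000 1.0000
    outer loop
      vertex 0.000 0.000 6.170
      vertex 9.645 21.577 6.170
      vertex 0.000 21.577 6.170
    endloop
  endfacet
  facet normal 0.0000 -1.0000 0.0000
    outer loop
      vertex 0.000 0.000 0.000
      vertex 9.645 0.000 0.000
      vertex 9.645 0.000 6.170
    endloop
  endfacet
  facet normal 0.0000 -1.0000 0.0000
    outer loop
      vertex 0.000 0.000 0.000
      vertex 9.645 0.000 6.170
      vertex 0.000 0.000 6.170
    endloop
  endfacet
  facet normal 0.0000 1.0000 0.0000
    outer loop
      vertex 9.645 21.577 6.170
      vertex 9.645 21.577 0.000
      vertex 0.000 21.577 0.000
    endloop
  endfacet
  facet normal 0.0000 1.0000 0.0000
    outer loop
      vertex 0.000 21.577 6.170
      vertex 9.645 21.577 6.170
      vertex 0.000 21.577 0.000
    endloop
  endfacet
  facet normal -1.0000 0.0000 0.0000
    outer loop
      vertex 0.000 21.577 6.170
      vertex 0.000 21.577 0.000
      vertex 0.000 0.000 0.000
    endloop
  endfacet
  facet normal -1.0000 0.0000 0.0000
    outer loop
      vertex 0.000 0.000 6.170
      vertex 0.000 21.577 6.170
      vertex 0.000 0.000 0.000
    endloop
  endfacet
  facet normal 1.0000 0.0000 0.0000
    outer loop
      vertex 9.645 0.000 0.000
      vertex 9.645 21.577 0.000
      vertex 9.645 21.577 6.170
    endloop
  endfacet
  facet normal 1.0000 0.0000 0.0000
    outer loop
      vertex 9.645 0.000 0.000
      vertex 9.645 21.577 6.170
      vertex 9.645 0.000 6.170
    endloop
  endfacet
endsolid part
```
; perimeter-only toolpath
G21 ; units = mm
G90 ; absolute positioning
G28 ; home
; layer 1
G0 Z1.542
G0 X0.000 Y0.000
G1 X9.645 Y0.000
G1 X9.645 Y21.577
G1 X0.000 Y21.577
G1 X0.000 Y0.000
; layer 2
G0 Z3.085
G0 X0.000 Y0.000
G1 X9.645 Y0.000
G1 X9.645 Y21.577
G1 X0.000 Y21.577
G1 X0.000 Y0.000
; layer 3
G0 Z4.627
G0 X0.000 Y0.000
G1 X9.645 Y0.000
G1 X9.645 Y21.577
G1 X0.000 Y21.577
G1 X0.000 Y0.000
; layer 4
G0 Z6.170
G0 X0.000 Y0.000
G1 X9.645 Y0.000
G1 X9.645 Y21.577
G1 X0.000 Y21.577
G1 X0.000 Y0.000
M2 ; end

The solid is a rectangular box, roughly 9.64 × 21.6 mm footprint and 6.17 mm tall. Slicing at Δz = 1.542 mm — 4 equal slices spanning the solid's height, so layer i sits at z = i·h/4 — gives 4 non-empty perimeters. Each is a 4-segment closed polygon; G0 lifts to the layer z and rapids to the start vertex, then G1 traces the edges.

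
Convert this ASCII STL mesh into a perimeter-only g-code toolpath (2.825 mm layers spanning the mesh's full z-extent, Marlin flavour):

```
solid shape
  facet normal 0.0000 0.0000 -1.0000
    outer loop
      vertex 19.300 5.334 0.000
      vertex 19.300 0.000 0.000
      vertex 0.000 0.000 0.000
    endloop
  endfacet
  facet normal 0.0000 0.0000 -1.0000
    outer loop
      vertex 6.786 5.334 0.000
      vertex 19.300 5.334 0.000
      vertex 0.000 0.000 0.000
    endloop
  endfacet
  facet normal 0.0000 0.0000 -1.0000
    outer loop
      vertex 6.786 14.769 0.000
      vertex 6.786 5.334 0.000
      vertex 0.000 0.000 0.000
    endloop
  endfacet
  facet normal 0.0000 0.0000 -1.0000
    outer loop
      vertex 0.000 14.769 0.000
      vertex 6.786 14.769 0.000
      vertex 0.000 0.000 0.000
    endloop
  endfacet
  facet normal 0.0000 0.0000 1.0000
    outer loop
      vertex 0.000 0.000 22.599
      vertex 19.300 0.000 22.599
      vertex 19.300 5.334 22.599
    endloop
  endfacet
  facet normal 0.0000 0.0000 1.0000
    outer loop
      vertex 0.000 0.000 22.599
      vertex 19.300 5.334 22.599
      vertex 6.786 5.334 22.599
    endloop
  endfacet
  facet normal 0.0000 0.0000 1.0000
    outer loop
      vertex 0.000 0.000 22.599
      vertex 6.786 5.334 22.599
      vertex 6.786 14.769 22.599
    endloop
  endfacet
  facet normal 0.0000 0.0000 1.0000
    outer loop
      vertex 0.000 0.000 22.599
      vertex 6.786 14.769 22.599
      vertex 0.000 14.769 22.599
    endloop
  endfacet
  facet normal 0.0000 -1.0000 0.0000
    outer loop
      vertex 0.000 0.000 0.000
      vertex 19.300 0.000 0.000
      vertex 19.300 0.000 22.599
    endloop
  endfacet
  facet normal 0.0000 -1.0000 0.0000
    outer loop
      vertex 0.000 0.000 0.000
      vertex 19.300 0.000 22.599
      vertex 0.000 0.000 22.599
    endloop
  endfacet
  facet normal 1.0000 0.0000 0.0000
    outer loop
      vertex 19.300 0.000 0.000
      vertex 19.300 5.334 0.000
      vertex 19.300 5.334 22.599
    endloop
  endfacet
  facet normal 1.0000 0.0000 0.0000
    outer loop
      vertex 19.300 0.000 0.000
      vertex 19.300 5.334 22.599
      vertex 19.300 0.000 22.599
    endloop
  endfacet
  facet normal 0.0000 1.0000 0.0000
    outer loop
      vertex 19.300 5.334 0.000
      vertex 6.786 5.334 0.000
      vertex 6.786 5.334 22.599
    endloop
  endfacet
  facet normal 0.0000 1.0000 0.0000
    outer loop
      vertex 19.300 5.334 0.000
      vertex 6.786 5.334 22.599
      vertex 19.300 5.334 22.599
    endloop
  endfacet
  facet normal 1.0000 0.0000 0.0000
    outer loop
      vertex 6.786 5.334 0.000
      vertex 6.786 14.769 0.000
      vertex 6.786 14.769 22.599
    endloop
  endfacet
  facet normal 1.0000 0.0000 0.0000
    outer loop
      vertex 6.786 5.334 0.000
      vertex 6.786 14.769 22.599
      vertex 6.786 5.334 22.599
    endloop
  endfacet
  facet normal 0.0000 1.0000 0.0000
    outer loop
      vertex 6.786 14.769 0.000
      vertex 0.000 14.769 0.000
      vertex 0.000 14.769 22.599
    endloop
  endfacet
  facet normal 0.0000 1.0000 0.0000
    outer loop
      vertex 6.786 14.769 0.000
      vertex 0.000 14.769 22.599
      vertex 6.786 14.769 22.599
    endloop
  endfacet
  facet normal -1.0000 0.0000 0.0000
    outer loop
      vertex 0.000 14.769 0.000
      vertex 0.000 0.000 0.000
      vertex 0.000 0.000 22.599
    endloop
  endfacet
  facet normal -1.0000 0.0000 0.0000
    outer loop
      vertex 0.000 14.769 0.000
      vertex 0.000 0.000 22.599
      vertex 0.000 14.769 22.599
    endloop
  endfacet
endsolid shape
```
; perimeter-only toolpath
G21 ; units = mm
G90 ; absolute positioning
G28 ; home
; layer 1
G0 Z2.825
G0 X0.000 Y0.000
G1 X19.300 Y0.000
G1 X19.300 Y5.334
G1 X6.786 Y5.334
G1 X6.786 Y14.769
G1 X0.000 Y14.769
G1 X0.000 Y0.000
; layer 2
G0 Z5.650
G0 X0.000 Y0.000
G1 X19.300 Y0.000
G1 X19.300 Y5.334
G1 X6.786 Y5.334
G1 X6.786 Y14.769
G1 X0.000 Y14.769
G1 X0.000 Y0.000
; layer 3
G0 Z8.475
G0 X0.000 Y0.000
G1 X19.300 Y0.000
G1 X19.300 Y5.334
G1 X6.786 Y5.334
G1 X6.786 Y14.769
G1 X0.000 Y14.769
G1 X0.000 Y0.000
; layer 4
G0 Z11.300
G0 X0.000 Y0.000
G1 X19.300 Y0.000
G1 X19.300 Y5.334
G1 X6.786 Y5.334
G1 X6.786 Y14.769
G1 X0.000 Y14.769
G1 X0.000 Y0.000
; layer 5
G0 Z14.124
G0 X0.000 Y0.000
G1 X19.300 Y0.000
G1 X19.300 Y5.334
G1 X6.786 Y5.334
G1 X6.786 Y14.769
G1 X0.000 Y14.769
G1 X0.000 Y0.000
; layer 6
G0 Z16.949
G0 X0.000 Y0.000
G1 X19.300 Y0.000
G1 X19.300 Y5.334
G1 X6.786 Y5.334
G1 X6.786 Y14.769
G1 X0.000 Y14.769
G1 X0.000 Y0.000
; layer 7
G0 Z19.774
G0 X0.000 Y0.000
G1 X19.300 Y0.000
G1 X19.300 Y5.334
G1 X6.786 Y5.334
G1 X6.786 Y14.769
G1 X0.000 Y14.769
G1 X0.000 Y0.000
; layer 8
G0 Z22.599
G0 X0.000 Y0.000
G1 X19.300 Y0.000
G1 X19.300 Y5.334
G1 X6.786 Y5.334
G1 X6.786 Y14.769
G1 X0.000 Y14.769
G1 X0.000 Y0.000
M2 ; end

The solid is an L-shaped prism: outer 19.3 × 14.8 mm, arm thicknesses ≈ 5.33 mm (horizontal) and 6.79 mm (vertical), extruded 22.6 mm in z. Slicing at Δz = 2.825 mm — 8 equal slices spanning the solid's height, so layer i sits at z = i·h/8 — gives 8 non-empty perimeters. Each is a 6-segment closed polygon; G0 lifts to the layer z and rapids to the start vertex, then G1 traces the edges.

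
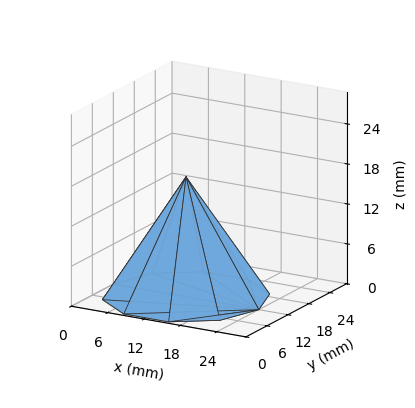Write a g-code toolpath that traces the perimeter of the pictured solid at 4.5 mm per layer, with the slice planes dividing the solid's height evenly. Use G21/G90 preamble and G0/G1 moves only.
Reading the render: the shape is a regular 10-sided pyramid, base circumscribed radius ≈ 12 mm, apex at z ≈ 18 mm (dimensions read to the nearest mm from the axis ticks). For the g-code, the solid's height is divided into equal slices at the stated Δz and each level perimeter traced with G1 moves after a G0 lift.

; perimeter-only toolpath
G21 ; units = mm
G90 ; absolute positioning
G28 ; home
; layer 1
G0 Z4.5
G0 X21.0 Y12.0
G1 X19.3 Y17.3
G1 X14.8 Y20.5
G1 X9.2 Y20.5
G1 X4.7 Y17.3
G1 X3.0 Y12.0
G1 X4.7 Y6.7
G1 X9.2 Y3.5
G1 X14.8 Y3.5
G1 X19.3 Y6.7
G1 X21.0 Y12.0
; layer 2
G0 Z9.0
G0 X18.0 Y12.0
G1 X16.9 Y15.6
G1 X13.8 Y17.7
G1 X10.2 Y17.7
G1 X7.2 Y15.6
G1 X6.0 Y12.0
G1 X7.2 Y8.4
G1 X10.2 Y6.3
G1 X13.8 Y6.3
G1 X16.9 Y8.4
G1 X18.0 Y12.0
; layer 3
G0 Z13.5
G0 X15.0 Y12.0
G1 X14.4 Y13.8
G1 X12.9 Y14.8
G1 X11.1 Y14.8
G1 X9.6 Y13.8
G1 X9.0 Y12.0
G1 X9.6 Y10.2
G1 X11.1 Y9.2
G1 X12.9 Y9.2
G1 X14.4 Y10.2
G1 X15.0 Y12.0
M2 ; end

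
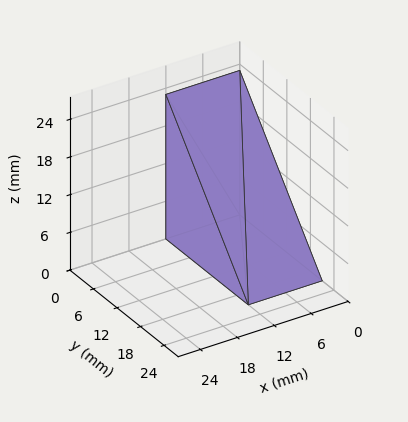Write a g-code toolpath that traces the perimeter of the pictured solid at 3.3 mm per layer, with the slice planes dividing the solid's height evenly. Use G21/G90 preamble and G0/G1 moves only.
Reading the render: the shape is a wedge (ramp): 12 × 21 mm base, rising to 23 mm along the y=0 edge and sloping linearly to z=0 at y=21 (dimensions read to the nearest mm from the axis ticks). For the g-code, the solid's height is divided into equal slices at the stated Δz and each level perimeter traced with G1 moves after a G0 lift.

; perimeter-only toolpath
G21 ; units = mm
G90 ; absolute positioning
G28 ; home
; layer 1
G0 Z3.3
G0 X0.0 Y0.0
G1 X12.0 Y0.0
G1 X12.0 Y18.0
G1 X0.0 Y18.0
G1 X0.0 Y0.0
; layer 2
G0 Z6.6
G0 X0.0 Y0.0
G1 X12.0 Y0.0
G1 X12.0 Y15.0
G1 X0.0 Y15.0
G1 X0.0 Y0.0
; layer 3
G0 Z9.9
G0 X0.0 Y0.0
G1 X12.0 Y0.0
G1 X12.0 Y12.0
G1 X0.0 Y12.0
G1 X0.0 Y0.0
; layer 4
G0 Z13.1
G0 X0.0 Y0.0
G1 X12.0 Y0.0
G1 X12.0 Y9.0
G1 X0.0 Y9.0
G1 X0.0 Y0.0
; layer 5
G0 Z16.4
G0 X0.0 Y0.0
G1 X12.0 Y0.0
G1 X12.0 Y6.0
G1 X0.0 Y6.0
G1 X0.0 Y0.0
; layer 6
G0 Z19.7
G0 X0.0 Y0.0
G1 X12.0 Y0.0
G1 X12.0 Y3.0
G1 X0.0 Y3.0
G1 X0.0 Y0.0
M2 ; end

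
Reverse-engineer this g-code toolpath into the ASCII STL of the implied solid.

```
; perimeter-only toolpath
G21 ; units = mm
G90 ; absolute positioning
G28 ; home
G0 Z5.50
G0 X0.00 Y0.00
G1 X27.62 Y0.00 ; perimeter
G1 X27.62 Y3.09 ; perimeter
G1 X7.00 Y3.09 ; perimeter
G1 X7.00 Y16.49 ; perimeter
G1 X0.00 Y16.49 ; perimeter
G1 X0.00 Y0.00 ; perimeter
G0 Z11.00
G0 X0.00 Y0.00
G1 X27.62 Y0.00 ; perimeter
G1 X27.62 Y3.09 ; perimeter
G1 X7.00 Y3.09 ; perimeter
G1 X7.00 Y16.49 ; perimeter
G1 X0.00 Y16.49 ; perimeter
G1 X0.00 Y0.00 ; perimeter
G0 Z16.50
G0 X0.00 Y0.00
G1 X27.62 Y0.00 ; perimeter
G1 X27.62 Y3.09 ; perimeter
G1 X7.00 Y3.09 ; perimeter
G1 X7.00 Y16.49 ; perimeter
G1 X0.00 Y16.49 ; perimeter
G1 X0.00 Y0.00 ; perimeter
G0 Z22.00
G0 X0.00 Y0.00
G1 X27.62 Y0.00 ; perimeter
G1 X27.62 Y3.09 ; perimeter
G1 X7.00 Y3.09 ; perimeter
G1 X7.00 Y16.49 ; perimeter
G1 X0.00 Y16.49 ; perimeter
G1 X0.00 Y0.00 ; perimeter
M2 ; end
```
solid part
  facet normal 0.0000 0.0000 -1.0000
    outer loop
      vertex 27.62 3.09 0.00
      vertex 27.62 0.00 0.00
      vertex 0.00 0.00 0.00
    endloop
  endfacet
  facet normal 0.0000 0.0000 -1.0000
    outer loop
      vertex 7.00 3.09 0.00
      vertex 27.62 3.09 0.00
      vertex 0.00 0.00 0.00
    endloop
  endfacet
  facet normal 0.0000 0.0000 -1.0000
    outer loop
      vertex 7.00 16.49 0.00
      vertex 7.00 3.09 0.00
      vertex 0.00 0.00 0.00
    endloop
  endfacet
  facet normal 0.0000 0.0000 -1.0000
    outer loop
      vertex 0.00 16.49 0.00
      vertex 7.00 16.49 0.00
      vertex 0.00 0.00 0.00
    endloop
  endfacet
  facet normal 0.0000 0.0000 1.0000
    outer loop
      vertex 0.00 0.00 22.00
      vertex 27.62 0.00 22.00
      vertex 27.62 3.09 22.00
    endloop
  endfacet
  facet normal 0.0000 0.0000 1.0000
    outer loop
      vertex 0.00 0.00 22.00
      vertex 27.62 3.09 22.00
      vertex 7.00 3.09 22.00
    endloop
  endfacet
  facet normal 0.0000 0.0000 1.0000
    outer loop
      vertex 0.00 0.00 22.00
      vertex 7.00 3.09 22.00
      vertex 7.00 16.49 22.00
    endloop
  endfacet
  facet normal 0.0000 0.0000 1.0000
    outer loop
      vertex 0.00 0.00 22.00
      vertex 7.00 16.49 22.00
      vertex 0.00 16.49 22.00
    endloop
  endfacet
  facet normal 0.0000 -1.0000 0.0000
    outer loop
      vertex 0.00 0.00 0.00
      vertex 27.62 0.00 0.00
      vertex 27.62 0.00 22.00
    endloop
  endfacet
  facet normal 0.0000 -1.0000 0.0000
    outer loop
      vertex 0.00 0.00 0.00
      vertex 27.62 0.00 22.00
      vertex 0.00 0.00 22.00
    endloop
  endfacet
  facet normal 1.0000 0.0000 0.0000
    outer loop
      vertex 27.62 0.00 0.00
      vertex 27.62 3.09 0.00
      vertex 27.62 3.09 22.00
    endloop
  endfacet
  facet normal 1.0000 0.0000 0.0000
    outer loop
      vertex 27.62 0.00 0.00
      vertex 27.62 3.09 22.00
      vertex 27.62 0.00 22.00
    endloop
  endfacet
  facet normal 0.0000 1.0000 0.0000
    outer loop
      vertex 27.62 3.09 0.00
      vertex 7.00 3.09 0.00
      vertex 7.00 3.09 22.00
    endloop
  endfacet
  facet normal 0.0000 1.0000 0.0000
    outer loop
      vertex 27.62 3.09 0.00
      vertex 7.00 3.09 22.00
      vertex 27.62 3.09 22.00
    endloop
  endfacet
  facet normal 1.0000 0.0000 0.0000
    outer loop
      vertex 7.00 3.09 0.00
      vertex 7.00 16.49 0.00
      vertex 7.00 16.49 22.00
    endloop
  endfacet
  facet normal 1.0000 0.0000 0.0000
    outer loop
      vertex 7.00 3.09 0.00
      vertex 7.00 16.49 22.00
      vertex 7.00 3.09 22.00
    endloop
  endfacet
  facet normal 0.0000 1.0000 0.0000
    outer loop
      vertex 7.00 16.49 0.00
      vertex 0.00 16.49 0.00
      vertex 0.00 16.49 22.00
    endloop
  endfacet
  facet normal 0.0000 1.0000 0.0000
    outer loop
      vertex 7.00 16.49 0.00
      vertex 0.00 16.49 22.00
      vertex 7.00 16.49 22.00
    endloop
  endfacet
  facet normal -1.0000 0.0000 0.0000
    outer loop
      vertex 0.00 16.49 0.00
      vertex 0.00 0.00 0.00
      vertex 0.00 0.00 22.00
    endloop
  endfacet
  facet normal -1.0000 0.0000 0.0000
    outer loop
      vertex 0.00 16.49 0.00
      vertex 0.00 0.00 22.00
      vertex 0.00 16.49 22.00
    endloop
  endfacet
endsolid part

The G0 Z moves step by Δz≈5.50 mm. Every layer's G1 loop is the same polygon, so the solid is a straight extrusion of it from z=0 to z≈22. Closing with flat bottom and top caps and triangulating gives 20 facets — an L-shaped prism: outer 27.6 × 16.5 mm, arm thicknesses ≈ 3.09 mm (horizontal) and 7 mm (vertical), extruded 22 mm in z.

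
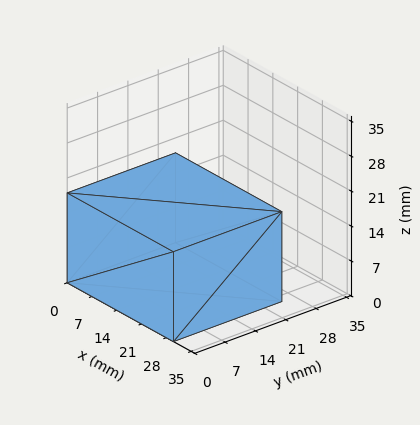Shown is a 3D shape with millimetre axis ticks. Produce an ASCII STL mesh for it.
Reading the render: the shape is a rectangular box, roughly 30 × 25 mm footprint and 18 mm tall (dimensions read to the nearest mm from the axis ticks). For the STL, each face is triangulated and given an outward normal.

solid part
  facet normal 0.0000 0.0000 -1.0000
    outer loop
      vertex 30.0 25.0 0.0
      vertex 30.0 0.0 0.0
      vertex 0.0 0.0 0.0
    endloop
  endfacet
  facet normal 0.0000 0.0000 -1.0000
    outer loop
      vertex 0.0 25.0 0.0
      vertex 30.0 25.0 0.0
      vertex 0.0 0.0 0.0
    endloop
  endfacet
  facet normal 0.0000 0.0000 1.0000
    outer loop
      vertex 0.0 0.0 18.0
      vertex 30.0 0.0 18.0
      vertex 30.0 25.0 18.0
    endloop
  endfacet
  facet normal 0.0000 0.0000 1.0000
    outer loop
      vertex 0.0 0.0 18.0
      vertex 30.0 25.0 18.0
      vertex 0.0 25.0 18.0
    endloop
  endfacet
  facet normal 0.0000 -1.0000 0.0000
    outer loop
      vertex 0.0 0.0 0.0
      vertex 30.0 0.0 0.0
      vertex 30.0 0.0 18.0
    endloop
  endfacet
  facet normal 0.0000 -1.0000 0.0000
    outer loop
      vertex 0.0 0.0 0.0
      vertex 30.0 0.0 18.0
      vertex 0.0 0.0 18.0
    endloop
  endfacet
  facet normal 0.0000 1.0000 0.0000
    outer loop
      vertex 30.0 25.0 18.0
      vertex 30.0 25.0 0.0
      vertex 0.0 25.0 0.0
    endloop
  endfacet
  facet normal 0.0000 1.0000 0.0000
    outer loop
      vertex 0.0 25.0 18.0
      vertex 30.0 25.0 18.0
      vertex 0.0 25.0 0.0
    endloop
  endfacet
  facet normal -1.0000 0.0000 0.0000
    outer loop
      vertex 0.0 25.0 18.0
      vertex 0.0 25.0 0.0
      vertex 0.0 0.0 0.0
    endloop
  endfacet
  facet normal -1.0000 0.0000 0.0000
    outer loop
      vertex 0.0 0.0 18.0
      vertex 0.0 25.0 18.0
      vertex 0.0 0.0 0.0
    endloop
  endfacet
  facet normal 1.0000 0.0000 0.0000
    outer loop
      vertex 30.0 0.0 0.0
      vertex 30.0 25.0 0.0
      vertex 30.0 25.0 18.0
    endloop
  endfacet
  facet normal 1.0000 0.0000 0.0000
    outer loop
      vertex 30.0 0.0 0.0
      vertex 30.0 25.0 18.0
      vertex 30.0 0.0 18.0
    endloop
  endfacet
endsolid part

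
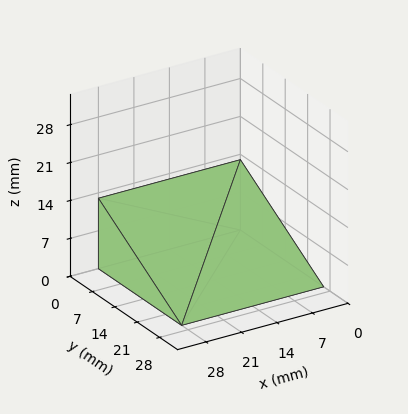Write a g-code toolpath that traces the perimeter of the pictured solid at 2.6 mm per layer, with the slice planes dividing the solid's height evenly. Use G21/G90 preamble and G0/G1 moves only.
Reading the render: the shape is a wedge (ramp): 28 × 26 mm base, rising to 13 mm along the y=0 edge and sloping linearly to z=0 at y=26 (dimensions read to the nearest mm from the axis ticks). For the g-code, the solid's height is divided into equal slices at the stated Δz and each level perimeter traced with G1 moves after a G0 lift.

; perimeter-only toolpath
G21 ; units = mm
G90 ; absolute positioning
G28 ; home
; layer 1
G0 Z2.6
G0 X0.0 Y0.0
G1 X28.0 Y0.0
G1 X28.0 Y20.8
G1 X0.0 Y20.8
G1 X0.0 Y0.0
; layer 2
G0 Z5.2
G0 X0.0 Y0.0
G1 X28.0 Y0.0
G1 X28.0 Y15.6
G1 X0.0 Y15.6
G1 X0.0 Y0.0
; layer 3
G0 Z7.8
G0 X0.0 Y0.0
G1 X28.0 Y0.0
G1 X28.0 Y10.4
G1 X0.0 Y10.4
G1 X0.0 Y0.0
; layer 4
G0 Z10.4
G0 X0.0 Y0.0
G1 X28.0 Y0.0
G1 X28.0 Y5.2
G1 X0.0 Y5.2
G1 X0.0 Y0.0
M2 ; end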